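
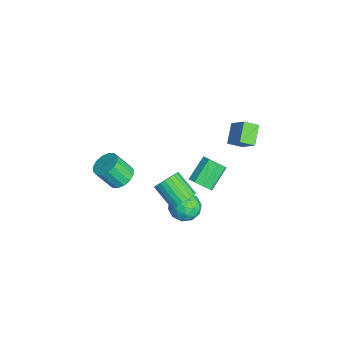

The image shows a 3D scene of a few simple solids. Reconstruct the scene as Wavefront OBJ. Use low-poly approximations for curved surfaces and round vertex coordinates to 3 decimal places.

v -2.955 -2.913 -4.5
v -2.404 -3.508 -4.867
v -2.514 -4.422 -3.546
v -3.065 -3.827 -3.18
v -2.13 -3.215 -4.641
v -2.24 -4.129 -3.32
v -2.076 -2.841 -4.377
v -2.187 -3.755 -3.057
v -2.259 -2.486 -4.147
v -2.369 -3.4 -2.826
v -2.628 -2.245 -4.011
v -2.738 -3.16 -2.69
v -3.084 -2.184 -4.006
v -3.194 -3.098 -2.686
v -3.506 -2.318 -4.134
v -3.616 -3.232 -2.813
v -3.78 -2.611 -4.36
v -3.89 -3.525 -3.039
v -3.833 -2.985 -4.623
v -3.944 -3.899 -3.303
v -3.651 -3.34 -4.854
v -3.761 -4.254 -3.533
v -3.282 -3.58 -4.99
v -3.392 -4.495 -3.669
v -2.826 -3.642 -4.994
v -2.936 -4.556 -3.674
v -0.257 1.307 -2.815
v 0.023 0.938 -2.188
v -0.962 1.904 -1.178
v -1.243 2.273 -1.805
v 0.346 1.418 -2.333
v -0.639 2.385 -1.323
v 0.315 1.834 -2.761
v -0.67 2.8 -1.751
v -0.051 1.941 -3.22
v -1.036 2.907 -2.21
v -0.538 1.676 -3.442
v -1.523 2.642 -2.432
v -0.861 1.195 -3.297
v -1.846 2.162 -2.287
v -0.83 0.78 -2.869
v -1.815 1.746 -1.859
v -0.464 0.673 -2.41
v -1.449 1.639 -1.4
v 1.064 0.851 -4.34
v 1.744 0.293 -3.868
v -0.084 0.287 -3.352
v 0.596 -0.271 -2.88
v 0.617 0.724 -2.792
v 1.327 1.073 -3.403
v 0.333 -0.493 -3.817
v 1.043 -0.144 -4.428
v 1.293 -0.537 -3.544
v 1.469 0.215 -2.911
v 0.191 0.365 -4.309
v 0.367 1.117 -3.676
v 1.505 0.622 -4.191
v 0.155 -0.042 -3.029
v 0.168 0.543 -2.978
v 0.568 0.215 -2.7
v 1.259 1.08 -3.918
v 1.66 0.752 -3.64
v 0.997 1.005 -3.007
v 0 -0.172 -3.58
v 0.401 -0.5 -3.302
v 1.092 0.365 -4.52
v 1.492 0.037 -4.242
v 0.663 -0.425 -4.213
v 1.64 -0.194 -3.723
v 0.965 -0.526 -3.142
v 0.81 -0.656 -3.693
v 1.227 -0.451 -4.052
v 1.743 0.248 -3.35
v 1.068 -0.084 -2.77
v 1.08 0.501 -2.718
v 1.497 0.706 -3.077
v 1.478 -0.24 -3.16
v 0.592 0.664 -4.45
v -0.083 0.332 -3.87
v 0.163 -0.126 -4.143
v 0.58 0.079 -4.502
v 0.695 1.106 -4.078
v 0.02 0.774 -3.497
v 0.433 1.031 -3.168
v 0.85 1.236 -3.527
v 0.182 0.82 -4.06
v 3.774 -0.133 0.429
v 4.346 -0.28 0.984
v 3.258 -1.114 1.885
v 2.686 -0.967 1.331
v 4.225 -0.008 1.09
v 3.138 -0.841 1.991
v 4.036 0.245 1.096
v 2.948 -0.588 1.997
v 3.807 0.441 1
v 2.719 -0.393 1.901
v 3.572 0.549 0.817
v 2.485 -0.285 1.719
v 3.369 0.553 0.576
v 2.281 -0.281 1.477
v 3.227 0.453 0.312
v 2.14 -0.381 1.213
v 3.168 0.263 0.066
v 2.081 -0.57 0.967
v 3.202 0.014 -0.125
v 2.114 -0.82 0.776
v 3.322 -0.259 -0.231
v 2.235 -1.092 0.67
v 3.512 -0.512 -0.237
v 2.424 -1.345 0.664
v 3.741 -0.707 -0.141
v 2.653 -1.541 0.76
v 3.975 -0.815 0.041
v 2.888 -1.649 0.943
v 4.179 -0.819 0.283
v 3.091 -1.653 1.184
v 4.32 -0.719 0.547
v 3.233 -1.553 1.448
v 4.379 -0.53 0.793
v 3.292 -1.363 1.694
v 1.158 3.384 2.128
v 1.161 2.56 2.558
v 0.114 3.756 2.845
v 0.116 2.932 3.275
v 2.064 3.928 3.165
v 2.066 3.104 3.595
v 1.019 4.3 3.882
v 1.022 3.476 4.312
f 2 1 5
f 2 5 3
f 3 5 6
f 3 6 4
f 5 1 7
f 5 7 6
f 6 7 8
f 6 8 4
f 7 1 9
f 7 9 8
f 8 9 10
f 8 10 4
f 9 1 11
f 9 11 10
f 10 11 12
f 10 12 4
f 11 1 13
f 11 13 12
f 12 13 14
f 12 14 4
f 13 1 15
f 13 15 14
f 14 15 16
f 14 16 4
f 15 1 17
f 15 17 16
f 16 17 18
f 16 18 4
f 17 1 19
f 17 19 18
f 18 19 20
f 18 20 4
f 19 1 21
f 19 21 20
f 20 21 22
f 20 22 4
f 21 1 23
f 21 23 22
f 22 23 24
f 22 24 4
f 23 1 25
f 23 25 24
f 24 25 26
f 24 26 4
f 25 1 2
f 25 2 26
f 26 2 3
f 26 3 4
f 28 27 31
f 28 31 29
f 29 31 32
f 29 32 30
f 31 27 33
f 31 33 32
f 32 33 34
f 32 34 30
f 33 27 35
f 33 35 34
f 34 35 36
f 34 36 30
f 35 27 37
f 35 37 36
f 36 37 38
f 36 38 30
f 37 27 39
f 37 39 38
f 38 39 40
f 38 40 30
f 39 27 41
f 39 41 40
f 40 41 42
f 40 42 30
f 41 27 43
f 41 43 42
f 42 43 44
f 42 44 30
f 43 27 28
f 43 28 44
f 44 28 29
f 44 29 30
f 45 82 61
f 82 56 85
f 61 85 50
f 82 85 61
f 45 61 57
f 61 50 62
f 57 62 46
f 61 62 57
f 45 57 66
f 57 46 67
f 66 67 52
f 57 67 66
f 45 66 78
f 66 52 81
f 78 81 55
f 66 81 78
f 45 78 82
f 78 55 86
f 82 86 56
f 78 86 82
f 46 62 73
f 62 50 76
f 73 76 54
f 62 76 73
f 50 85 63
f 85 56 84
f 63 84 49
f 85 84 63
f 56 86 83
f 86 55 79
f 83 79 47
f 86 79 83
f 55 81 80
f 81 52 68
f 80 68 51
f 81 68 80
f 52 67 72
f 67 46 69
f 72 69 53
f 67 69 72
f 48 74 60
f 74 54 75
f 60 75 49
f 74 75 60
f 48 60 58
f 60 49 59
f 58 59 47
f 60 59 58
f 48 58 65
f 58 47 64
f 65 64 51
f 58 64 65
f 48 65 70
f 65 51 71
f 70 71 53
f 65 71 70
f 48 70 74
f 70 53 77
f 74 77 54
f 70 77 74
f 49 75 63
f 75 54 76
f 63 76 50
f 75 76 63
f 47 59 83
f 59 49 84
f 83 84 56
f 59 84 83
f 51 64 80
f 64 47 79
f 80 79 55
f 64 79 80
f 53 71 72
f 71 51 68
f 72 68 52
f 71 68 72
f 54 77 73
f 77 53 69
f 73 69 46
f 77 69 73
f 88 87 91
f 88 91 89
f 89 91 92
f 89 92 90
f 91 87 93
f 91 93 92
f 92 93 94
f 92 94 90
f 93 87 95
f 93 95 94
f 94 95 96
f 94 96 90
f 95 87 97
f 95 97 96
f 96 97 98
f 96 98 90
f 97 87 99
f 97 99 98
f 98 99 100
f 98 100 90
f 99 87 101
f 99 101 100
f 100 101 102
f 100 102 90
f 101 87 103
f 101 103 102
f 102 103 104
f 102 104 90
f 103 87 105
f 103 105 104
f 104 105 106
f 104 106 90
f 105 87 107
f 105 107 106
f 106 107 108
f 106 108 90
f 107 87 109
f 107 109 108
f 108 109 110
f 108 110 90
f 109 87 111
f 109 111 110
f 110 111 112
f 110 112 90
f 111 87 113
f 111 113 112
f 112 113 114
f 112 114 90
f 113 87 115
f 113 115 114
f 114 115 116
f 114 116 90
f 115 87 117
f 115 117 116
f 116 117 118
f 116 118 90
f 117 87 119
f 117 119 118
f 118 119 120
f 118 120 90
f 119 87 88
f 119 88 120
f 120 88 89
f 120 89 90
f 122 124 121
f 125 122 121
f 121 124 123
f 123 125 121
f 122 128 124
f 126 122 125
f 126 128 122
f 124 128 123
f 127 125 123
f 123 128 127
f 127 126 125
f 128 126 127



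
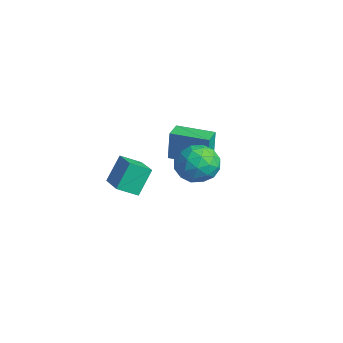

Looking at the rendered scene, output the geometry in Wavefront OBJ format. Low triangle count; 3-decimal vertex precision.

v 1.271 -1.366 1.901
v 2.443 -1.414 1.803
v 1.237 -3.206 2.397
v 2.409 -3.254 2.299
v 1.916 -2.633 3.17
v 1.937 -1.496 2.863
v 1.743 -3.124 1.337
v 1.764 -1.987 1.03
v 2.735 -2.501 1.455
v 2.842 -2.197 2.587
v 0.838 -2.423 1.613
v 0.945 -2.119 2.745
v 1.86 -1.229 1.809
v 1.82 -3.391 2.391
v 1.53 -3.026 2.903
v 2.219 -3.055 2.846
v 1.562 -1.277 2.432
v 2.252 -1.305 2.374
v 1.942 -2.022 3.177
v 1.428 -3.315 1.826
v 2.118 -3.343 1.768
v 1.461 -1.565 1.354
v 2.15 -1.594 1.297
v 1.738 -2.598 1.023
v 2.721 -1.895 1.546
v 2.701 -2.977 1.838
v 2.309 -2.9 1.272
v 2.322 -2.232 1.092
v 2.784 -1.717 2.212
v 2.764 -2.799 2.503
v 2.474 -2.434 3.015
v 2.486 -1.765 2.835
v 2.955 -2.356 2.007
v 0.916 -1.821 1.697
v 0.896 -2.903 1.988
v 1.194 -2.855 1.365
v 1.206 -2.186 1.185
v 0.979 -1.643 2.362
v 0.959 -2.725 2.654
v 1.358 -2.388 3.108
v 1.371 -1.72 2.928
v 0.725 -2.264 2.193
v -4.493 -2.799 -3.483
v -4.891 -3.824 -2.888
v -4.819 -1.869 -2.098
v -5.217 -2.893 -1.503
v -2.683 -3.127 -2.837
v -3.081 -4.151 -2.242
v -3.009 -2.196 -1.452
v -3.407 -3.221 -0.857
v -2.766 -1.054 -0.15
v -2.822 -0.929 1.565
v -1.292 0.341 -0.203
v -1.348 0.465 1.512
v -2.052 -1.805 -0.072
v -2.108 -1.681 1.643
v -0.578 -0.411 -0.125
v -0.634 -0.286 1.59
f 1 38 17
f 38 12 41
f 17 41 6
f 38 41 17
f 1 17 13
f 17 6 18
f 13 18 2
f 17 18 13
f 1 13 22
f 13 2 23
f 22 23 8
f 13 23 22
f 1 22 34
f 22 8 37
f 34 37 11
f 22 37 34
f 1 34 38
f 34 11 42
f 38 42 12
f 34 42 38
f 2 18 29
f 18 6 32
f 29 32 10
f 18 32 29
f 6 41 19
f 41 12 40
f 19 40 5
f 41 40 19
f 12 42 39
f 42 11 35
f 39 35 3
f 42 35 39
f 11 37 36
f 37 8 24
f 36 24 7
f 37 24 36
f 8 23 28
f 23 2 25
f 28 25 9
f 23 25 28
f 4 30 16
f 30 10 31
f 16 31 5
f 30 31 16
f 4 16 14
f 16 5 15
f 14 15 3
f 16 15 14
f 4 14 21
f 14 3 20
f 21 20 7
f 14 20 21
f 4 21 26
f 21 7 27
f 26 27 9
f 21 27 26
f 4 26 30
f 26 9 33
f 30 33 10
f 26 33 30
f 5 31 19
f 31 10 32
f 19 32 6
f 31 32 19
f 3 15 39
f 15 5 40
f 39 40 12
f 15 40 39
f 7 20 36
f 20 3 35
f 36 35 11
f 20 35 36
f 9 27 28
f 27 7 24
f 28 24 8
f 27 24 28
f 10 33 29
f 33 9 25
f 29 25 2
f 33 25 29
f 44 46 43
f 47 44 43
f 43 46 45
f 45 47 43
f 44 50 46
f 48 44 47
f 48 50 44
f 46 50 45
f 49 47 45
f 45 50 49
f 49 48 47
f 50 48 49
f 52 54 51
f 55 52 51
f 51 54 53
f 53 55 51
f 52 58 54
f 56 52 55
f 56 58 52
f 54 58 53
f 57 55 53
f 53 58 57
f 57 56 55
f 58 56 57



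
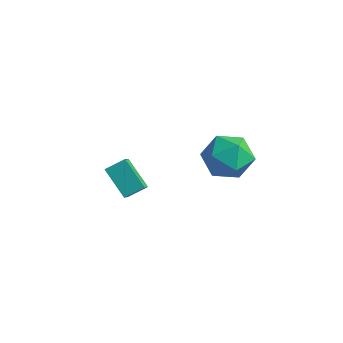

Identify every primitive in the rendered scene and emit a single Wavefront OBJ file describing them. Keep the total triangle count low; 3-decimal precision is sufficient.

v 2.233 2.841 2.621
v 3.089 3.158 3.205
v 3.071 1.362 2.195
v 3.927 1.679 2.779
v 3.003 1.409 3.275
v 2.485 2.323 3.538
v 3.675 2.197 1.862
v 3.157 3.111 2.125
v 3.98 2.759 2.735
v 3.565 2.272 3.609
v 2.595 2.248 1.791
v 2.18 1.761 2.665
v -1.976 1.058 -0.154
v -1.532 1.736 0.261
v -2.343 1.677 -0.774
v -1.899 2.355 -0.359
v -0.801 0.845 -1.061
v -0.357 1.523 -0.646
v -1.168 1.464 -1.681
v -0.724 2.142 -1.266
f 1 12 6
f 1 6 2
f 1 2 8
f 1 8 11
f 1 11 12
f 2 6 10
f 6 12 5
f 12 11 3
f 11 8 7
f 8 2 9
f 4 10 5
f 4 5 3
f 4 3 7
f 4 7 9
f 4 9 10
f 5 10 6
f 3 5 12
f 7 3 11
f 9 7 8
f 10 9 2
f 14 16 13
f 17 14 13
f 13 16 15
f 15 17 13
f 14 20 16
f 18 14 17
f 18 20 14
f 16 20 15
f 19 17 15
f 15 20 19
f 19 18 17
f 20 18 19



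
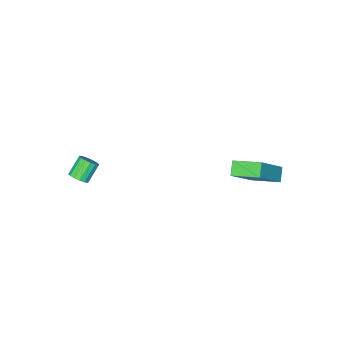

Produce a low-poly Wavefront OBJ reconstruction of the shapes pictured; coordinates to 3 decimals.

v -3.517 1.242 -2.958
v -2.108 1.378 -1.49
v -4.181 2.519 -2.439
v -2.771 2.656 -0.971
v -3.049 1.684 -3.449
v -1.639 1.821 -1.981
v -3.712 2.962 -2.93
v -2.303 3.098 -1.462
v 3.233 -3.424 -3.458
v 3.61 -3.528 -3.1
v 2.844 -3.701 -2.344
v 2.467 -3.596 -2.702
v 3.567 -3.258 -3.082
v 2.801 -3.43 -2.326
v 3.435 -3.032 -3.164
v 2.669 -3.204 -2.408
v 3.249 -2.911 -3.325
v 2.483 -3.084 -2.569
v 3.058 -2.927 -3.522
v 2.292 -3.1 -2.766
v 2.914 -3.077 -3.701
v 2.149 -3.25 -2.945
v 2.856 -3.319 -3.816
v 2.09 -3.492 -3.06
v 2.899 -3.59 -3.834
v 2.133 -3.762 -3.078
v 3.031 -3.816 -3.752
v 2.265 -3.988 -2.996
v 3.217 -3.936 -3.591
v 2.451 -4.109 -2.835
v 3.408 -3.92 -3.394
v 2.642 -4.093 -2.638
v 3.551 -3.77 -3.215
v 2.786 -3.943 -2.459
f 2 4 1
f 5 2 1
f 1 4 3
f 3 5 1
f 2 8 4
f 6 2 5
f 6 8 2
f 4 8 3
f 7 5 3
f 3 8 7
f 7 6 5
f 8 6 7
f 10 9 13
f 10 13 11
f 11 13 14
f 11 14 12
f 13 9 15
f 13 15 14
f 14 15 16
f 14 16 12
f 15 9 17
f 15 17 16
f 16 17 18
f 16 18 12
f 17 9 19
f 17 19 18
f 18 19 20
f 18 20 12
f 19 9 21
f 19 21 20
f 20 21 22
f 20 22 12
f 21 9 23
f 21 23 22
f 22 23 24
f 22 24 12
f 23 9 25
f 23 25 24
f 24 25 26
f 24 26 12
f 25 9 27
f 25 27 26
f 26 27 28
f 26 28 12
f 27 9 29
f 27 29 28
f 28 29 30
f 28 30 12
f 29 9 31
f 29 31 30
f 30 31 32
f 30 32 12
f 31 9 33
f 31 33 32
f 32 33 34
f 32 34 12
f 33 9 10
f 33 10 34
f 34 10 11
f 34 11 12



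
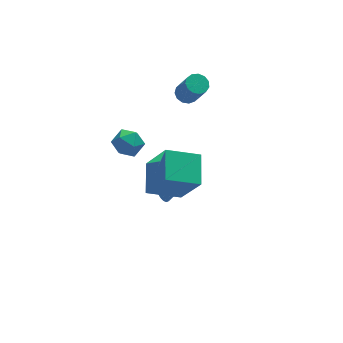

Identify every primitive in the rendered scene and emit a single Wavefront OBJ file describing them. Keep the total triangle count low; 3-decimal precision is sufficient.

v -0.437 -1.276 0.487
v 0.13 -2.201 2.25
v 0.003 0.056 1.045
v 0.57 -0.868 2.808
v 1.03 -1.512 -0.108
v 1.597 -2.436 1.655
v 1.47 -0.179 0.45
v 2.037 -1.104 2.213
v 3.102 4.047 1.12
v 3.644 4.119 1.056
v 3.899 3.384 2.396
v 3.358 3.313 2.46
v 3.541 4.366 1.211
v 3.797 3.631 2.551
v 3.299 4.513 1.337
v 3.554 3.778 2.678
v 2.994 4.511 1.395
v 3.25 3.776 2.735
v 2.724 4.363 1.365
v 2.98 3.628 2.705
v 2.574 4.114 1.257
v 2.829 3.379 2.598
v 2.591 3.844 1.106
v 2.847 3.109 2.446
v 2.771 3.639 0.959
v 3.027 2.904 2.299
v 3.056 3.563 0.863
v 3.312 2.828 2.204
v 3.356 3.641 0.849
v 3.611 2.906 2.189
v 3.575 3.849 0.921
v 3.83 3.114 2.261
v -0.016 3.653 -0.888
v 0.473 3.095 -1.155
v -0.333 2.905 0.095
v 0.156 2.347 -0.172
v 0.447 3.02 0.118
v 0.643 3.483 -0.49
v -0.503 2.517 -0.57
v -0.307 2.98 -1.178
v 0.173 2.393 -0.959
v 0.759 2.704 -0.533
v -0.619 3.296 -0.527
v -0.033 3.607 -0.101
v 1.437 2.237 -4.01
v 1.74 2.574 -4.244
v 2.323 1.883 -3.37
v 1.652 2.698 -4.054
v 1.515 2.716 -3.853
v 1.359 2.625 -3.688
v 1.221 2.445 -3.597
v 1.133 2.218 -3.601
v 1.114 1.995 -3.699
v 1.169 1.827 -3.867
v 1.286 1.754 -4.069
v 1.437 1.791 -4.257
v 1.587 1.931 -4.389
v 1.704 2.141 -4.434
v 1.759 2.373 -4.382
f 2 4 1
f 5 2 1
f 1 4 3
f 3 5 1
f 2 8 4
f 6 2 5
f 6 8 2
f 4 8 3
f 7 5 3
f 3 8 7
f 7 6 5
f 8 6 7
f 10 9 13
f 10 13 11
f 11 13 14
f 11 14 12
f 13 9 15
f 13 15 14
f 14 15 16
f 14 16 12
f 15 9 17
f 15 17 16
f 16 17 18
f 16 18 12
f 17 9 19
f 17 19 18
f 18 19 20
f 18 20 12
f 19 9 21
f 19 21 20
f 20 21 22
f 20 22 12
f 21 9 23
f 21 23 22
f 22 23 24
f 22 24 12
f 23 9 25
f 23 25 24
f 24 25 26
f 24 26 12
f 25 9 27
f 25 27 26
f 26 27 28
f 26 28 12
f 27 9 29
f 27 29 28
f 28 29 30
f 28 30 12
f 29 9 31
f 29 31 30
f 30 31 32
f 30 32 12
f 31 9 10
f 31 10 32
f 32 10 11
f 32 11 12
f 33 44 38
f 33 38 34
f 33 34 40
f 33 40 43
f 33 43 44
f 34 38 42
f 38 44 37
f 44 43 35
f 43 40 39
f 40 34 41
f 36 42 37
f 36 37 35
f 36 35 39
f 36 39 41
f 36 41 42
f 37 42 38
f 35 37 44
f 39 35 43
f 41 39 40
f 42 41 34
f 46 45 48
f 46 48 47
f 48 45 49
f 48 49 47
f 49 45 50
f 49 50 47
f 50 45 51
f 50 51 47
f 51 45 52
f 51 52 47
f 52 45 53
f 52 53 47
f 53 45 54
f 53 54 47
f 54 45 55
f 54 55 47
f 55 45 56
f 55 56 47
f 56 45 57
f 56 57 47
f 57 45 58
f 57 58 47
f 58 45 59
f 58 59 47
f 59 45 46
f 59 46 47



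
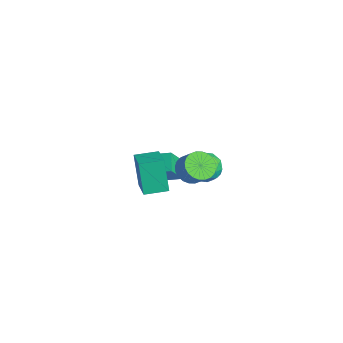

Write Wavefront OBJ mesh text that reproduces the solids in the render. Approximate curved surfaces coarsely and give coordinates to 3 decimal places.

v -2.372 -0.273 -3.84
v -3.291 0.066 -3.165
v -1.785 0.689 -3.525
v -2.705 1.028 -2.85
v -1.615 -1.228 -2.33
v -2.535 -0.889 -1.655
v -1.029 -0.266 -2.015
v -1.948 0.073 -1.34
v 3.342 -3.604 1.344
v 2.654 -3.596 3.082
v 3.552 -2.394 1.421
v 2.864 -2.386 3.16
v 4.896 -3.914 1.96
v 4.208 -3.906 3.699
v 5.106 -2.704 2.038
v 4.418 -2.696 3.776
v -1.126 2.363 -1.863
v -0.361 2.21 -2.488
v -1.239 0.77 -1.612
v -0.474 0.617 -2.237
v -0.318 1.058 -1.355
v -0.248 2.043 -1.51
v -1.352 0.937 -2.59
v -1.282 1.922 -2.745
v -0.502 1.329 -2.937
v 0.138 1.404 -2.174
v -1.738 1.576 -1.926
v -1.098 1.651 -1.163
v -0.734 2.426 -2.197
v -0.866 0.554 -1.903
v -0.774 0.813 -1.384
v -0.325 0.723 -1.751
v -0.667 2.328 -1.622
v -0.218 2.238 -1.99
v -0.192 1.561 -1.324
v -1.382 0.742 -2.11
v -0.933 0.652 -2.478
v -1.275 2.257 -2.349
v -0.826 2.167 -2.716
v -1.408 1.419 -2.776
v -0.367 1.819 -2.829
v -0.433 0.883 -2.682
v -0.949 1.071 -2.889
v -0.908 1.649 -2.98
v 0.009 1.863 -2.38
v -0.057 0.927 -2.233
v 0.035 1.186 -1.714
v 0.076 1.764 -1.805
v -0.073 1.345 -2.644
v -1.543 2.053 -1.867
v -1.609 1.117 -1.72
v -1.676 1.216 -2.295
v -1.635 1.794 -2.386
v -1.167 2.097 -1.418
v -1.233 1.161 -1.271
v -0.692 1.331 -1.12
v -0.651 1.909 -1.211
v -1.527 1.635 -1.456
v 1.191 -0.071 -0.202
v 1.843 -0.087 -0.793
v 2.56 0.154 -0.009
v 1.909 0.171 0.582
v 1.747 0.243 -0.808
v 2.465 0.484 -0.024
v 1.567 0.525 -0.73
v 2.285 0.766 0.054
v 1.33 0.716 -0.571
v 2.048 0.957 0.213
v 1.072 0.787 -0.357
v 1.79 1.029 0.427
v 0.832 0.728 -0.119
v 1.55 0.97 0.665
v 0.646 0.548 0.107
v 1.364 0.789 0.891
v 0.544 0.273 0.285
v 1.261 0.514 1.069
v 0.54 -0.054 0.389
v 1.257 0.187 1.173
v 0.635 -0.384 0.404
v 1.353 -0.143 1.188
v 0.815 -0.666 0.326
v 1.533 -0.425 1.11
v 1.052 -0.857 0.167
v 1.77 -0.616 0.951
v 1.31 -0.929 -0.047
v 2.028 -0.687 0.737
v 1.55 -0.87 -0.285
v 2.268 -0.628 0.499
v 1.736 -0.689 -0.511
v 2.454 -0.448 0.273
v 1.839 -0.414 -0.689
v 2.556 -0.173 0.095
f 2 4 1
f 5 2 1
f 1 4 3
f 3 5 1
f 2 8 4
f 6 2 5
f 6 8 2
f 4 8 3
f 7 5 3
f 3 8 7
f 7 6 5
f 8 6 7
f 10 12 9
f 13 10 9
f 9 12 11
f 11 13 9
f 10 16 12
f 14 10 13
f 14 16 10
f 12 16 11
f 15 13 11
f 11 16 15
f 15 14 13
f 16 14 15
f 17 54 33
f 54 28 57
f 33 57 22
f 54 57 33
f 17 33 29
f 33 22 34
f 29 34 18
f 33 34 29
f 17 29 38
f 29 18 39
f 38 39 24
f 29 39 38
f 17 38 50
f 38 24 53
f 50 53 27
f 38 53 50
f 17 50 54
f 50 27 58
f 54 58 28
f 50 58 54
f 18 34 45
f 34 22 48
f 45 48 26
f 34 48 45
f 22 57 35
f 57 28 56
f 35 56 21
f 57 56 35
f 28 58 55
f 58 27 51
f 55 51 19
f 58 51 55
f 27 53 52
f 53 24 40
f 52 40 23
f 53 40 52
f 24 39 44
f 39 18 41
f 44 41 25
f 39 41 44
f 20 46 32
f 46 26 47
f 32 47 21
f 46 47 32
f 20 32 30
f 32 21 31
f 30 31 19
f 32 31 30
f 20 30 37
f 30 19 36
f 37 36 23
f 30 36 37
f 20 37 42
f 37 23 43
f 42 43 25
f 37 43 42
f 20 42 46
f 42 25 49
f 46 49 26
f 42 49 46
f 21 47 35
f 47 26 48
f 35 48 22
f 47 48 35
f 19 31 55
f 31 21 56
f 55 56 28
f 31 56 55
f 23 36 52
f 36 19 51
f 52 51 27
f 36 51 52
f 25 43 44
f 43 23 40
f 44 40 24
f 43 40 44
f 26 49 45
f 49 25 41
f 45 41 18
f 49 41 45
f 60 59 63
f 60 63 61
f 61 63 64
f 61 64 62
f 63 59 65
f 63 65 64
f 64 65 66
f 64 66 62
f 65 59 67
f 65 67 66
f 66 67 68
f 66 68 62
f 67 59 69
f 67 69 68
f 68 69 70
f 68 70 62
f 69 59 71
f 69 71 70
f 70 71 72
f 70 72 62
f 71 59 73
f 71 73 72
f 72 73 74
f 72 74 62
f 73 59 75
f 73 75 74
f 74 75 76
f 74 76 62
f 75 59 77
f 75 77 76
f 76 77 78
f 76 78 62
f 77 59 79
f 77 79 78
f 78 79 80
f 78 80 62
f 79 59 81
f 79 81 80
f 80 81 82
f 80 82 62
f 81 59 83
f 81 83 82
f 82 83 84
f 82 84 62
f 83 59 85
f 83 85 84
f 84 85 86
f 84 86 62
f 85 59 87
f 85 87 86
f 86 87 88
f 86 88 62
f 87 59 89
f 87 89 88
f 88 89 90
f 88 90 62
f 89 59 91
f 89 91 90
f 90 91 92
f 90 92 62
f 91 59 60
f 91 60 92
f 92 60 61
f 92 61 62



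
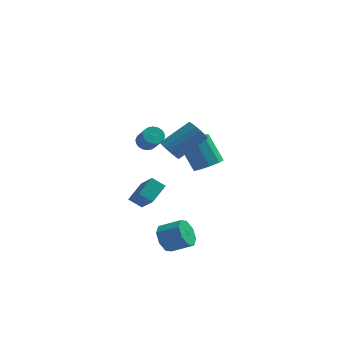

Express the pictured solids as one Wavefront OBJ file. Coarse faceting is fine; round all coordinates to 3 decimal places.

v 3.632 2.854 -2
v 4.277 2.444 -1.506
v 3.353 3.016 0.174
v 2.708 3.426 -0.32
v 4.438 3.035 -1.618
v 3.515 3.607 0.061
v 4.222 3.541 -1.909
v 3.299 4.113 -0.23
v 3.729 3.725 -2.243
v 2.806 4.298 -0.563
v 3.191 3.502 -2.462
v 2.268 4.074 -0.783
v 2.859 2.976 -2.466
v 1.936 3.548 -0.786
v 2.889 2.392 -2.251
v 1.966 2.964 -0.571
v 3.265 2.025 -1.918
v 2.342 2.597 -0.239
v 3.814 2.045 -1.624
v 2.891 2.617 0.055
v 0.719 -0.271 1.241
v 1.063 0.195 1.432
v 1.606 -0.583 2.35
v 1.261 -1.049 2.159
v 0.84 0.219 1.585
v 1.382 -0.56 2.502
v 0.592 0.145 1.669
v 1.135 -0.633 2.587
v 0.37 -0.01 1.668
v 0.912 -0.789 2.586
v 0.216 -0.218 1.583
v 0.759 -0.996 2.501
v 0.163 -0.435 1.43
v 0.705 -1.214 2.348
v 0.219 -0.621 1.24
v 0.761 -1.399 2.158
v 0.374 -0.737 1.05
v 0.917 -1.515 1.968
v 0.598 -0.76 0.898
v 1.14 -1.539 1.815
v 0.845 -0.687 0.813
v 1.388 -1.465 1.731
v 1.068 -0.531 0.814
v 1.61 -1.31 1.732
v 1.221 -0.324 0.899
v 1.764 -1.102 1.817
v 1.275 -0.106 1.052
v 1.817 -0.885 1.97
v 1.219 0.079 1.242
v 1.761 -0.699 2.16
v 2.346 -2.69 1.932
v 2.752 -2.569 1.338
v 4.121 -1.589 2.473
v 3.714 -1.71 3.068
v 2.541 -2.291 1.353
v 3.909 -1.311 2.488
v 2.285 -2.105 1.5
v 3.653 -1.125 2.636
v 2.043 -2.052 1.747
v 3.411 -1.072 2.882
v 1.87 -2.146 2.036
v 3.239 -1.166 3.171
v 1.807 -2.364 2.301
v 3.175 -1.384 3.436
v 1.866 -2.657 2.482
v 3.235 -1.677 3.617
v 2.036 -2.958 2.537
v 3.404 -1.978 3.672
v 2.277 -3.197 2.453
v 3.645 -2.217 3.588
v 2.533 -3.32 2.25
v 3.901 -2.34 3.386
v 2.747 -3.299 1.975
v 4.115 -2.319 3.11
v 2.868 -3.138 1.689
v 4.237 -2.158 2.824
v 2.87 -2.875 1.46
v 4.239 -1.895 2.595
v 0.906 -2.824 -2.368
v 0.185 -2.812 -1.846
v 1.408 -1.791 -1.698
v 0.687 -1.779 -1.176
v 1.673 -3.901 -1.284
v 0.952 -3.889 -0.762
v 2.175 -2.868 -0.614
v 1.454 -2.856 -0.092
v 2.272 -3.705 -4.131
v 2.659 -3.255 -4.808
v 3.854 -3.346 -4.187
v 3.468 -3.795 -3.509
v 2.431 -2.837 -4.31
v 3.627 -2.928 -3.689
v 2.111 -2.927 -3.707
v 3.306 -3.018 -3.085
v 1.885 -3.473 -3.352
v 3.08 -3.564 -2.731
v 1.886 -4.154 -3.453
v 3.081 -4.245 -2.832
v 2.113 -4.572 -3.951
v 3.309 -4.663 -3.33
v 2.434 -4.482 -4.555
v 3.629 -4.573 -3.933
v 2.66 -3.936 -4.909
v 3.855 -4.027 -4.288
f 2 1 5
f 2 5 3
f 3 5 6
f 3 6 4
f 5 1 7
f 5 7 6
f 6 7 8
f 6 8 4
f 7 1 9
f 7 9 8
f 8 9 10
f 8 10 4
f 9 1 11
f 9 11 10
f 10 11 12
f 10 12 4
f 11 1 13
f 11 13 12
f 12 13 14
f 12 14 4
f 13 1 15
f 13 15 14
f 14 15 16
f 14 16 4
f 15 1 17
f 15 17 16
f 16 17 18
f 16 18 4
f 17 1 19
f 17 19 18
f 18 19 20
f 18 20 4
f 19 1 2
f 19 2 20
f 20 2 3
f 20 3 4
f 22 21 25
f 22 25 23
f 23 25 26
f 23 26 24
f 25 21 27
f 25 27 26
f 26 27 28
f 26 28 24
f 27 21 29
f 27 29 28
f 28 29 30
f 28 30 24
f 29 21 31
f 29 31 30
f 30 31 32
f 30 32 24
f 31 21 33
f 31 33 32
f 32 33 34
f 32 34 24
f 33 21 35
f 33 35 34
f 34 35 36
f 34 36 24
f 35 21 37
f 35 37 36
f 36 37 38
f 36 38 24
f 37 21 39
f 37 39 38
f 38 39 40
f 38 40 24
f 39 21 41
f 39 41 40
f 40 41 42
f 40 42 24
f 41 21 43
f 41 43 42
f 42 43 44
f 42 44 24
f 43 21 45
f 43 45 44
f 44 45 46
f 44 46 24
f 45 21 47
f 45 47 46
f 46 47 48
f 46 48 24
f 47 21 49
f 47 49 48
f 48 49 50
f 48 50 24
f 49 21 22
f 49 22 50
f 50 22 23
f 50 23 24
f 52 51 55
f 52 55 53
f 53 55 56
f 53 56 54
f 55 51 57
f 55 57 56
f 56 57 58
f 56 58 54
f 57 51 59
f 57 59 58
f 58 59 60
f 58 60 54
f 59 51 61
f 59 61 60
f 60 61 62
f 60 62 54
f 61 51 63
f 61 63 62
f 62 63 64
f 62 64 54
f 63 51 65
f 63 65 64
f 64 65 66
f 64 66 54
f 65 51 67
f 65 67 66
f 66 67 68
f 66 68 54
f 67 51 69
f 67 69 68
f 68 69 70
f 68 70 54
f 69 51 71
f 69 71 70
f 70 71 72
f 70 72 54
f 71 51 73
f 71 73 72
f 72 73 74
f 72 74 54
f 73 51 75
f 73 75 74
f 74 75 76
f 74 76 54
f 75 51 77
f 75 77 76
f 76 77 78
f 76 78 54
f 77 51 52
f 77 52 78
f 78 52 53
f 78 53 54
f 80 82 79
f 83 80 79
f 79 82 81
f 81 83 79
f 80 86 82
f 84 80 83
f 84 86 80
f 82 86 81
f 85 83 81
f 81 86 85
f 85 84 83
f 86 84 85
f 88 87 91
f 88 91 89
f 89 91 92
f 89 92 90
f 91 87 93
f 91 93 92
f 92 93 94
f 92 94 90
f 93 87 95
f 93 95 94
f 94 95 96
f 94 96 90
f 95 87 97
f 95 97 96
f 96 97 98
f 96 98 90
f 97 87 99
f 97 99 98
f 98 99 100
f 98 100 90
f 99 87 101
f 99 101 100
f 100 101 102
f 100 102 90
f 101 87 103
f 101 103 102
f 102 103 104
f 102 104 90
f 103 87 88
f 103 88 104
f 104 88 89
f 104 89 90



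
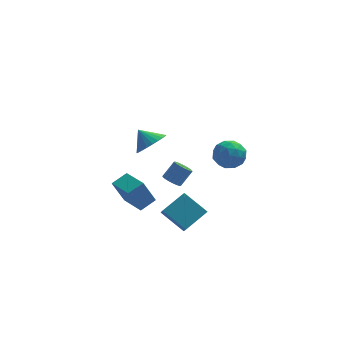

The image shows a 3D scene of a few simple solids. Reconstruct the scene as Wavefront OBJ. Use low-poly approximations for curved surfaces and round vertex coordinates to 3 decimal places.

v -0.438 -0.86 2.893
v 0.091 -0.025 2.84
v -1.142 -0.36 3.727
v -0.179 0.04 2.572
v -0.489 -0.032 2.353
v -0.791 -0.23 2.217
v -1.04 -0.524 2.183
v -1.196 -0.869 2.257
v -1.238 -1.213 2.429
v -1.157 -1.503 2.671
v -0.967 -1.695 2.947
v -0.696 -1.76 3.215
v -0.386 -1.688 3.434
v -0.084 -1.49 3.57
v 0.164 -1.196 3.604
v 0.321 -0.851 3.529
v 0.362 -0.507 3.358
v 0.281 -0.217 3.116
v -1.028 0.633 -3.533
v -1.715 0.402 -1.94
v -1.929 2.112 -3.706
v -2.616 1.88 -2.114
v -0.184 1.2 -3.086
v -0.871 0.968 -1.494
v -1.085 2.678 -3.26
v -1.772 2.447 -1.667
v 0.771 3.378 -3.032
v 1.259 3.442 -3.409
v 1.937 3.845 -2.465
v 1.449 3.782 -2.088
v 1.136 3.688 -3.426
v 1.814 4.091 -2.482
v 0.941 3.873 -3.365
v 1.618 4.276 -2.421
v 0.712 3.96 -3.238
v 1.389 4.363 -2.294
v 0.495 3.932 -3.07
v 1.172 4.335 -2.126
v 0.332 3.794 -2.895
v 1.01 4.197 -1.951
v 0.257 3.574 -2.747
v 0.934 3.977 -1.802
v 0.283 3.315 -2.655
v 0.961 3.718 -1.711
v 0.406 3.069 -2.638
v 1.084 3.472 -1.694
v 0.602 2.884 -2.699
v 1.279 3.287 -1.755
v 0.831 2.797 -2.826
v 1.508 3.2 -1.882
v 1.048 2.825 -2.994
v 1.725 3.228 -2.05
v 1.21 2.963 -3.169
v 1.888 3.366 -2.225
v 1.286 3.183 -3.318
v 1.963 3.586 -2.373
v 0.114 -2 -1.686
v 1.312 -1.117 -0.907
v 0.026 -1.33 -2.311
v 1.224 -0.447 -1.531
v 1.336 -2.773 -2.689
v 2.534 -1.89 -1.909
v 1.248 -2.103 -3.313
v 2.446 -1.22 -2.534
v 2.87 -3.531 4.503
v 3.428 -2.937 4.001
v 3.652 -4.743 3.939
v 4.21 -4.149 3.437
v 4.274 -4.174 4.392
v 3.791 -3.425 4.74
v 3.289 -4.255 3.2
v 2.806 -3.506 3.548
v 3.687 -3.385 3.196
v 4.296 -3.335 3.932
v 2.784 -4.345 4.008
v 3.393 -4.295 4.744
v 3.081 -3.128 4.301
v 3.999 -4.552 3.639
v 4.037 -4.567 4.2
v 4.365 -4.218 3.905
v 3.294 -3.414 4.736
v 3.622 -3.066 4.441
v 4.119 -3.793 4.67
v 3.458 -4.614 3.499
v 3.786 -4.266 3.204
v 2.715 -3.462 4.035
v 3.043 -3.113 3.74
v 2.961 -3.887 3.27
v 3.561 -3.042 3.533
v 4.02 -3.754 3.202
v 3.479 -3.816 3.062
v 3.195 -3.376 3.267
v 3.919 -3.013 3.966
v 4.378 -3.725 3.635
v 4.416 -3.739 4.196
v 4.132 -3.299 4.4
v 4.071 -3.276 3.493
v 2.702 -3.955 4.305
v 3.161 -4.667 3.974
v 2.948 -4.381 3.54
v 2.664 -3.941 3.744
v 3.06 -3.926 4.738
v 3.519 -4.638 4.407
v 3.885 -4.304 4.673
v 3.601 -3.864 4.878
v 3.009 -4.404 4.447
f 2 1 4
f 2 4 3
f 4 1 5
f 4 5 3
f 5 1 6
f 5 6 3
f 6 1 7
f 6 7 3
f 7 1 8
f 7 8 3
f 8 1 9
f 8 9 3
f 9 1 10
f 9 10 3
f 10 1 11
f 10 11 3
f 11 1 12
f 11 12 3
f 12 1 13
f 12 13 3
f 13 1 14
f 13 14 3
f 14 1 15
f 14 15 3
f 15 1 16
f 15 16 3
f 16 1 17
f 16 17 3
f 17 1 18
f 17 18 3
f 18 1 2
f 18 2 3
f 20 22 19
f 23 20 19
f 19 22 21
f 21 23 19
f 20 26 22
f 24 20 23
f 24 26 20
f 22 26 21
f 25 23 21
f 21 26 25
f 25 24 23
f 26 24 25
f 28 27 31
f 28 31 29
f 29 31 32
f 29 32 30
f 31 27 33
f 31 33 32
f 32 33 34
f 32 34 30
f 33 27 35
f 33 35 34
f 34 35 36
f 34 36 30
f 35 27 37
f 35 37 36
f 36 37 38
f 36 38 30
f 37 27 39
f 37 39 38
f 38 39 40
f 38 40 30
f 39 27 41
f 39 41 40
f 40 41 42
f 40 42 30
f 41 27 43
f 41 43 42
f 42 43 44
f 42 44 30
f 43 27 45
f 43 45 44
f 44 45 46
f 44 46 30
f 45 27 47
f 45 47 46
f 46 47 48
f 46 48 30
f 47 27 49
f 47 49 48
f 48 49 50
f 48 50 30
f 49 27 51
f 49 51 50
f 50 51 52
f 50 52 30
f 51 27 53
f 51 53 52
f 52 53 54
f 52 54 30
f 53 27 55
f 53 55 54
f 54 55 56
f 54 56 30
f 55 27 28
f 55 28 56
f 56 28 29
f 56 29 30
f 58 60 57
f 61 58 57
f 57 60 59
f 59 61 57
f 58 64 60
f 62 58 61
f 62 64 58
f 60 64 59
f 63 61 59
f 59 64 63
f 63 62 61
f 64 62 63
f 65 102 81
f 102 76 105
f 81 105 70
f 102 105 81
f 65 81 77
f 81 70 82
f 77 82 66
f 81 82 77
f 65 77 86
f 77 66 87
f 86 87 72
f 77 87 86
f 65 86 98
f 86 72 101
f 98 101 75
f 86 101 98
f 65 98 102
f 98 75 106
f 102 106 76
f 98 106 102
f 66 82 93
f 82 70 96
f 93 96 74
f 82 96 93
f 70 105 83
f 105 76 104
f 83 104 69
f 105 104 83
f 76 106 103
f 106 75 99
f 103 99 67
f 106 99 103
f 75 101 100
f 101 72 88
f 100 88 71
f 101 88 100
f 72 87 92
f 87 66 89
f 92 89 73
f 87 89 92
f 68 94 80
f 94 74 95
f 80 95 69
f 94 95 80
f 68 80 78
f 80 69 79
f 78 79 67
f 80 79 78
f 68 78 85
f 78 67 84
f 85 84 71
f 78 84 85
f 68 85 90
f 85 71 91
f 90 91 73
f 85 91 90
f 68 90 94
f 90 73 97
f 94 97 74
f 90 97 94
f 69 95 83
f 95 74 96
f 83 96 70
f 95 96 83
f 67 79 103
f 79 69 104
f 103 104 76
f 79 104 103
f 71 84 100
f 84 67 99
f 100 99 75
f 84 99 100
f 73 91 92
f 91 71 88
f 92 88 72
f 91 88 92
f 74 97 93
f 97 73 89
f 93 89 66
f 97 89 93



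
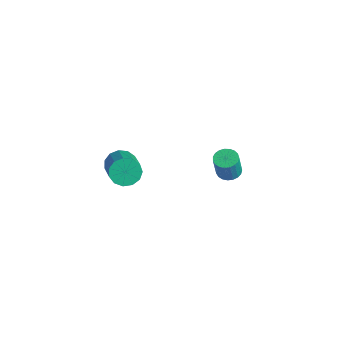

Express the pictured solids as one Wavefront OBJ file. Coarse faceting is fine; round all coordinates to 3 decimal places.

v 1.033 -2.212 -0.836
v 1.338 -2.543 -1.521
v 2.992 -3.239 -0.45
v 2.687 -2.908 0.236
v 1.504 -2.113 -1.499
v 3.159 -2.809 -0.428
v 1.522 -1.714 -1.266
v 3.176 -2.41 -0.195
v 1.384 -1.473 -0.897
v 3.038 -2.169 0.174
v 1.134 -1.467 -0.508
v 2.788 -2.163 0.563
v 0.853 -1.697 -0.223
v 2.507 -2.393 0.848
v 0.629 -2.091 -0.133
v 2.283 -2.787 0.939
v 0.533 -2.523 -0.265
v 2.187 -3.219 0.806
v 0.596 -2.856 -0.579
v 2.25 -3.552 0.492
v 0.797 -2.985 -0.974
v 2.452 -3.681 0.097
v 1.074 -2.868 -1.325
v 2.728 -3.564 -0.254
v 1.359 3.942 -4.282
v 1.863 3.536 -4.456
v 2.064 3.192 -3.072
v 1.561 3.598 -2.898
v 1.995 3.777 -4.415
v 2.196 3.434 -3.031
v 2.017 4.048 -4.351
v 2.219 3.704 -2.968
v 1.926 4.3 -4.276
v 2.127 3.956 -2.892
v 1.736 4.49 -4.201
v 1.938 4.146 -2.817
v 1.482 4.585 -4.14
v 1.683 4.241 -2.756
v 1.206 4.569 -4.104
v 1.407 4.226 -2.72
v 0.957 4.445 -4.098
v 1.158 4.101 -2.715
v 0.777 4.234 -4.125
v 0.978 3.89 -2.741
v 0.698 3.972 -4.178
v 0.899 3.628 -2.794
v 0.733 3.705 -4.25
v 0.935 3.361 -2.866
v 0.877 3.479 -4.327
v 1.078 3.135 -2.943
v 1.104 3.333 -4.396
v 1.305 2.989 -3.012
v 1.375 3.292 -4.446
v 1.577 2.949 -3.062
v 1.643 3.364 -4.467
v 1.845 3.02 -3.083
f 2 1 5
f 2 5 3
f 3 5 6
f 3 6 4
f 5 1 7
f 5 7 6
f 6 7 8
f 6 8 4
f 7 1 9
f 7 9 8
f 8 9 10
f 8 10 4
f 9 1 11
f 9 11 10
f 10 11 12
f 10 12 4
f 11 1 13
f 11 13 12
f 12 13 14
f 12 14 4
f 13 1 15
f 13 15 14
f 14 15 16
f 14 16 4
f 15 1 17
f 15 17 16
f 16 17 18
f 16 18 4
f 17 1 19
f 17 19 18
f 18 19 20
f 18 20 4
f 19 1 21
f 19 21 20
f 20 21 22
f 20 22 4
f 21 1 23
f 21 23 22
f 22 23 24
f 22 24 4
f 23 1 2
f 23 2 24
f 24 2 3
f 24 3 4
f 26 25 29
f 26 29 27
f 27 29 30
f 27 30 28
f 29 25 31
f 29 31 30
f 30 31 32
f 30 32 28
f 31 25 33
f 31 33 32
f 32 33 34
f 32 34 28
f 33 25 35
f 33 35 34
f 34 35 36
f 34 36 28
f 35 25 37
f 35 37 36
f 36 37 38
f 36 38 28
f 37 25 39
f 37 39 38
f 38 39 40
f 38 40 28
f 39 25 41
f 39 41 40
f 40 41 42
f 40 42 28
f 41 25 43
f 41 43 42
f 42 43 44
f 42 44 28
f 43 25 45
f 43 45 44
f 44 45 46
f 44 46 28
f 45 25 47
f 45 47 46
f 46 47 48
f 46 48 28
f 47 25 49
f 47 49 48
f 48 49 50
f 48 50 28
f 49 25 51
f 49 51 50
f 50 51 52
f 50 52 28
f 51 25 53
f 51 53 52
f 52 53 54
f 52 54 28
f 53 25 55
f 53 55 54
f 54 55 56
f 54 56 28
f 55 25 26
f 55 26 56
f 56 26 27
f 56 27 28



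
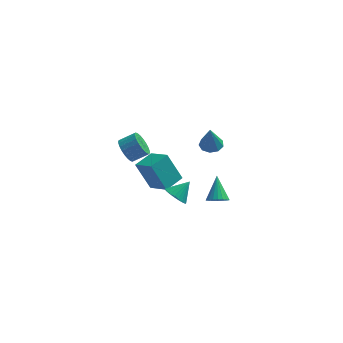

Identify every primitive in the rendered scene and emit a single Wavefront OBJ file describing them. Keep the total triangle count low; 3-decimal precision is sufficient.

v -0.317 0.527 -2.019
v 0.296 0.174 -2.347
v 0.457 1.113 -1.201
v 0.278 0.428 -2.513
v 0.17 0.698 -2.603
v -0.013 0.941 -2.605
v -0.242 1.122 -2.517
v -0.482 1.211 -2.354
v -0.698 1.197 -2.139
v -0.855 1.08 -1.907
v -0.931 0.879 -1.691
v -0.913 0.625 -1.525
v -0.805 0.355 -1.434
v -0.622 0.112 -1.433
v -0.393 -0.068 -1.52
v -0.152 -0.158 -1.684
v 0.063 -0.144 -1.898
v 0.22 -0.027 -2.131
v -0.895 1.951 -2.771
v -1.787 2.375 -1.078
v -1.886 2.93 -3.537
v -2.777 3.354 -1.844
v -0.043 2.966 -2.576
v -0.934 3.39 -0.883
v -1.033 3.945 -3.342
v -1.925 4.369 -1.649
v 1.563 3.889 -0.229
v 2.215 4.183 -0.142
v 1.497 3.571 1.349
v 1.866 4.527 -0.087
v 1.375 4.571 -0.099
v 0.973 4.297 -0.172
v 0.847 3.831 -0.271
v 1.056 3.392 -0.35
v 1.503 3.186 -0.372
v 1.978 3.308 -0.328
v 2.259 3.702 -0.237
v -2.91 -1.146 3.401
v -2.525 -1.655 2.935
v -1.644 -1.462 3.453
v -2.03 -0.954 3.919
v -2.491 -1.392 2.778
v -1.61 -1.199 3.296
v -2.52 -1.091 2.716
v -1.639 -0.898 3.234
v -2.609 -0.799 2.759
v -1.728 -0.606 3.277
v -2.744 -0.56 2.899
v -1.863 -0.367 3.417
v -2.904 -0.41 3.116
v -2.023 -0.217 3.634
v -3.065 -0.372 3.376
v -2.184 -0.179 3.894
v -3.203 -0.452 3.639
v -2.322 -0.259 4.157
v -3.296 -0.638 3.867
v -2.415 -0.445 4.385
v -3.33 -0.901 4.024
v -2.449 -0.708 4.542
v -3.301 -1.202 4.086
v -2.42 -1.009 4.604
v -3.212 -1.494 4.043
v -2.331 -1.301 4.561
v -3.077 -1.733 3.903
v -2.196 -1.54 4.421
v -2.917 -1.883 3.686
v -2.036 -1.69 4.204
v -2.756 -1.921 3.426
v -1.875 -1.728 3.944
v -2.618 -1.841 3.163
v -1.737 -1.648 3.681
v 2.007 2.701 -4.306
v 2.304 2.285 -3.843
v 1.913 3.919 -3.154
v 2.531 2.414 -3.961
v 2.668 2.593 -4.139
v 2.69 2.791 -4.346
v 2.594 2.973 -4.546
v 2.397 3.107 -4.705
v 2.132 3.172 -4.794
v 1.845 3.155 -4.8
v 1.587 3.059 -4.72
v 1.401 2.902 -4.568
v 1.32 2.709 -4.372
v 1.358 2.516 -4.163
v 1.508 2.354 -3.98
v 1.744 2.252 -3.853
v 2.026 2.227 -3.804
f 2 1 4
f 2 4 3
f 4 1 5
f 4 5 3
f 5 1 6
f 5 6 3
f 6 1 7
f 6 7 3
f 7 1 8
f 7 8 3
f 8 1 9
f 8 9 3
f 9 1 10
f 9 10 3
f 10 1 11
f 10 11 3
f 11 1 12
f 11 12 3
f 12 1 13
f 12 13 3
f 13 1 14
f 13 14 3
f 14 1 15
f 14 15 3
f 15 1 16
f 15 16 3
f 16 1 17
f 16 17 3
f 17 1 18
f 17 18 3
f 18 1 2
f 18 2 3
f 20 22 19
f 23 20 19
f 19 22 21
f 21 23 19
f 20 26 22
f 24 20 23
f 24 26 20
f 22 26 21
f 25 23 21
f 21 26 25
f 25 24 23
f 26 24 25
f 28 27 30
f 28 30 29
f 30 27 31
f 30 31 29
f 31 27 32
f 31 32 29
f 32 27 33
f 32 33 29
f 33 27 34
f 33 34 29
f 34 27 35
f 34 35 29
f 35 27 36
f 35 36 29
f 36 27 37
f 36 37 29
f 37 27 28
f 37 28 29
f 39 38 42
f 39 42 40
f 40 42 43
f 40 43 41
f 42 38 44
f 42 44 43
f 43 44 45
f 43 45 41
f 44 38 46
f 44 46 45
f 45 46 47
f 45 47 41
f 46 38 48
f 46 48 47
f 47 48 49
f 47 49 41
f 48 38 50
f 48 50 49
f 49 50 51
f 49 51 41
f 50 38 52
f 50 52 51
f 51 52 53
f 51 53 41
f 52 38 54
f 52 54 53
f 53 54 55
f 53 55 41
f 54 38 56
f 54 56 55
f 55 56 57
f 55 57 41
f 56 38 58
f 56 58 57
f 57 58 59
f 57 59 41
f 58 38 60
f 58 60 59
f 59 60 61
f 59 61 41
f 60 38 62
f 60 62 61
f 61 62 63
f 61 63 41
f 62 38 64
f 62 64 63
f 63 64 65
f 63 65 41
f 64 38 66
f 64 66 65
f 65 66 67
f 65 67 41
f 66 38 68
f 66 68 67
f 67 68 69
f 67 69 41
f 68 38 70
f 68 70 69
f 69 70 71
f 69 71 41
f 70 38 39
f 70 39 71
f 71 39 40
f 71 40 41
f 73 72 75
f 73 75 74
f 75 72 76
f 75 76 74
f 76 72 77
f 76 77 74
f 77 72 78
f 77 78 74
f 78 72 79
f 78 79 74
f 79 72 80
f 79 80 74
f 80 72 81
f 80 81 74
f 81 72 82
f 81 82 74
f 82 72 83
f 82 83 74
f 83 72 84
f 83 84 74
f 84 72 85
f 84 85 74
f 85 72 86
f 85 86 74
f 86 72 87
f 86 87 74
f 87 72 88
f 87 88 74
f 88 72 73
f 88 73 74



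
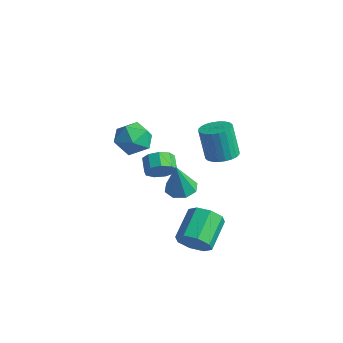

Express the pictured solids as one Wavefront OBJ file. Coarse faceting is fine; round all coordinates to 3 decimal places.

v -0.283 -3.887 3.439
v 0.291 -2.904 3.878
v 1.309 -4.336 2.362
v 1.883 -3.353 2.801
v 1.645 -4.299 3.534
v 0.661 -4.021 4.2
v 0.939 -3.219 2.04
v -0.045 -2.941 2.706
v 1.046 -2.491 3.014
v 1.483 -3.159 3.936
v 0.117 -4.081 2.304
v 0.554 -4.749 3.226
v 0.997 -0.348 -2.47
v 1.904 -0.005 -2.456
v 1.163 -0.872 -0.35
v 1.401 0.515 -2.289
v 0.661 0.529 -2.227
v 0.118 0.029 -2.308
v 0.09 -0.692 -2.484
v 0.593 -1.211 -2.651
v 1.333 -1.225 -2.713
v 1.876 -0.726 -2.632
v 1.472 2.328 -0.665
v 2.236 2.935 -0.443
v 1.692 2.858 1.646
v 0.928 2.252 1.425
v 1.95 3.193 -0.508
v 1.406 3.116 1.581
v 1.592 3.319 -0.597
v 1.048 3.242 1.492
v 1.215 3.294 -0.696
v 0.671 3.218 1.393
v 0.878 3.123 -0.79
v 0.334 3.046 1.299
v 0.631 2.83 -0.865
v 0.087 2.753 1.224
v 0.512 2.461 -0.91
v -0.032 2.384 1.179
v 0.539 2.072 -0.917
v -0.005 1.995 1.172
v 0.708 1.722 -0.886
v 0.164 1.645 1.203
v 0.994 1.464 -0.821
v 0.45 1.387 1.268
v 1.352 1.338 -0.732
v 0.808 1.261 1.357
v 1.729 1.362 -0.633
v 1.185 1.286 1.456
v 2.066 1.534 -0.539
v 1.522 1.457 1.55
v 2.313 1.827 -0.464
v 1.769 1.75 1.625
v 2.432 2.196 -0.419
v 1.888 2.119 1.67
v 2.405 2.585 -0.412
v 1.861 2.508 1.677
v -1.899 0.531 -3.142
v -1.266 0.854 -2.482
v -2.068 1.352 -1.957
v -2.701 1.029 -2.618
v -1.319 1.291 -2.978
v -2.121 1.789 -2.454
v -1.643 1.372 -3.551
v -2.445 1.871 -3.027
v -2.087 1.06 -3.933
v -2.889 1.558 -3.409
v -2.443 0.5 -3.945
v -3.245 0.999 -3.42
v -2.544 -0.046 -3.581
v -3.346 0.453 -3.057
v -2.344 -0.321 -3.012
v -3.145 0.177 -2.487
v -1.935 -0.199 -2.504
v -2.737 0.3 -1.979
v -1.51 0.266 -2.294
v -2.311 0.764 -1.77
v 4.33 -2.255 -4.317
v 4.935 -2.481 -3.427
v 4.075 -0.792 -2.413
v 3.47 -0.565 -3.303
v 5.328 -1.961 -3.96
v 4.468 -0.272 -2.945
v 5.136 -1.613 -4.702
v 4.276 0.076 -3.688
v 4.472 -1.641 -5.219
v 3.612 0.048 -4.204
v 3.725 -2.028 -5.207
v 2.865 -0.339 -4.193
v 3.332 -2.548 -4.675
v 2.472 -0.859 -3.66
v 3.524 -2.896 -3.932
v 2.664 -1.207 -2.918
v 4.188 -2.868 -3.416
v 3.328 -1.179 -2.401
f 1 12 6
f 1 6 2
f 1 2 8
f 1 8 11
f 1 11 12
f 2 6 10
f 6 12 5
f 12 11 3
f 11 8 7
f 8 2 9
f 4 10 5
f 4 5 3
f 4 3 7
f 4 7 9
f 4 9 10
f 5 10 6
f 3 5 12
f 7 3 11
f 9 7 8
f 10 9 2
f 14 13 16
f 14 16 15
f 16 13 17
f 16 17 15
f 17 13 18
f 17 18 15
f 18 13 19
f 18 19 15
f 19 13 20
f 19 20 15
f 20 13 21
f 20 21 15
f 21 13 22
f 21 22 15
f 22 13 14
f 22 14 15
f 24 23 27
f 24 27 25
f 25 27 28
f 25 28 26
f 27 23 29
f 27 29 28
f 28 29 30
f 28 30 26
f 29 23 31
f 29 31 30
f 30 31 32
f 30 32 26
f 31 23 33
f 31 33 32
f 32 33 34
f 32 34 26
f 33 23 35
f 33 35 34
f 34 35 36
f 34 36 26
f 35 23 37
f 35 37 36
f 36 37 38
f 36 38 26
f 37 23 39
f 37 39 38
f 38 39 40
f 38 40 26
f 39 23 41
f 39 41 40
f 40 41 42
f 40 42 26
f 41 23 43
f 41 43 42
f 42 43 44
f 42 44 26
f 43 23 45
f 43 45 44
f 44 45 46
f 44 46 26
f 45 23 47
f 45 47 46
f 46 47 48
f 46 48 26
f 47 23 49
f 47 49 48
f 48 49 50
f 48 50 26
f 49 23 51
f 49 51 50
f 50 51 52
f 50 52 26
f 51 23 53
f 51 53 52
f 52 53 54
f 52 54 26
f 53 23 55
f 53 55 54
f 54 55 56
f 54 56 26
f 55 23 24
f 55 24 56
f 56 24 25
f 56 25 26
f 58 57 61
f 58 61 59
f 59 61 62
f 59 62 60
f 61 57 63
f 61 63 62
f 62 63 64
f 62 64 60
f 63 57 65
f 63 65 64
f 64 65 66
f 64 66 60
f 65 57 67
f 65 67 66
f 66 67 68
f 66 68 60
f 67 57 69
f 67 69 68
f 68 69 70
f 68 70 60
f 69 57 71
f 69 71 70
f 70 71 72
f 70 72 60
f 71 57 73
f 71 73 72
f 72 73 74
f 72 74 60
f 73 57 75
f 73 75 74
f 74 75 76
f 74 76 60
f 75 57 58
f 75 58 76
f 76 58 59
f 76 59 60
f 78 77 81
f 78 81 79
f 79 81 82
f 79 82 80
f 81 77 83
f 81 83 82
f 82 83 84
f 82 84 80
f 83 77 85
f 83 85 84
f 84 85 86
f 84 86 80
f 85 77 87
f 85 87 86
f 86 87 88
f 86 88 80
f 87 77 89
f 87 89 88
f 88 89 90
f 88 90 80
f 89 77 91
f 89 91 90
f 90 91 92
f 90 92 80
f 91 77 93
f 91 93 92
f 92 93 94
f 92 94 80
f 93 77 78
f 93 78 94
f 94 78 79
f 94 79 80



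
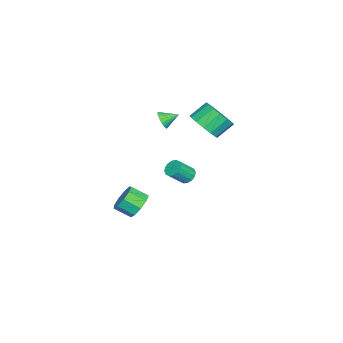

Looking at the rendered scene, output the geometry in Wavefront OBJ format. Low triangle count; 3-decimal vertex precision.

v -3.633 -0.201 2.113
v -2.699 0.063 2.632
v -3.394 0.844 3.486
v -4.327 0.581 2.967
v -2.757 0.456 2.224
v -3.452 1.238 3.078
v -3.05 0.674 1.787
v -3.745 1.455 2.641
v -3.499 0.657 1.437
v -4.194 1.438 2.291
v -3.984 0.41 1.268
v -4.679 1.192 2.122
v -4.374 -0 1.326
v -5.069 0.781 2.18
v -4.566 -0.464 1.594
v -5.261 0.317 2.448
v -4.508 -0.858 2.002
v -5.203 -0.076 2.856
v -4.215 -1.075 2.439
v -4.91 -0.294 3.293
v -3.766 -1.058 2.789
v -4.461 -0.277 3.643
v -3.281 -0.812 2.958
v -3.976 -0.03 3.812
v -2.891 -0.401 2.9
v -3.586 0.38 3.754
v 3.1 -1.831 -0.531
v 3.842 -1.512 -0.181
v 3.961 -2.45 0.421
v 3.22 -2.769 0.071
v 3.37 -1.355 0.158
v 3.49 -2.293 0.76
v 2.772 -1.421 0.175
v 2.891 -2.358 0.776
v 2.328 -1.678 -0.138
v 2.447 -2.616 0.463
v 2.245 -2.008 -0.635
v 2.364 -2.945 -0.034
v 2.562 -2.254 -1.083
v 2.681 -3.192 -0.482
v 3.131 -2.303 -1.273
v 3.251 -3.241 -0.672
v 3.686 -2.131 -1.115
v 3.806 -3.069 -0.514
v 3.967 -1.819 -0.683
v 4.086 -2.756 -0.082
v -3.697 -2.661 2.178
v -3.483 -2.329 1.675
v -4.023 -1.779 2.622
v -3.751 -2.39 1.601
v -4.008 -2.506 1.641
v -4.204 -2.652 1.787
v -4.299 -2.8 2.011
v -4.275 -2.92 2.268
v -4.136 -2.989 2.508
v -3.911 -2.993 2.681
v -3.643 -2.932 2.756
v -3.385 -2.816 2.715
v -3.19 -2.67 2.569
v -3.095 -2.522 2.345
v -3.119 -2.402 2.088
v -3.257 -2.333 1.849
v -3.934 -1.233 -2.383
v -3.48 -0.812 -2.413
v -2.792 -1.486 -1.467
v -3.246 -1.907 -1.437
v -3.681 -0.702 -2.189
v -2.993 -1.375 -1.243
v -3.95 -0.734 -2.016
v -3.261 -1.407 -1.07
v -4.214 -0.9 -1.942
v -3.526 -1.573 -0.996
v -4.404 -1.155 -1.986
v -3.715 -1.828 -1.04
v -4.467 -1.431 -2.136
v -3.779 -2.105 -1.19
v -4.388 -1.654 -2.353
v -3.7 -2.328 -1.407
v -4.187 -1.765 -2.577
v -3.499 -2.438 -1.631
v -3.919 -1.733 -2.75
v -3.23 -2.406 -1.804
v -3.654 -1.567 -2.824
v -2.966 -2.24 -1.878
v -3.465 -1.312 -2.78
v -2.776 -1.985 -1.834
v -3.401 -1.035 -2.63
v -2.713 -1.709 -1.684
f 2 1 5
f 2 5 3
f 3 5 6
f 3 6 4
f 5 1 7
f 5 7 6
f 6 7 8
f 6 8 4
f 7 1 9
f 7 9 8
f 8 9 10
f 8 10 4
f 9 1 11
f 9 11 10
f 10 11 12
f 10 12 4
f 11 1 13
f 11 13 12
f 12 13 14
f 12 14 4
f 13 1 15
f 13 15 14
f 14 15 16
f 14 16 4
f 15 1 17
f 15 17 16
f 16 17 18
f 16 18 4
f 17 1 19
f 17 19 18
f 18 19 20
f 18 20 4
f 19 1 21
f 19 21 20
f 20 21 22
f 20 22 4
f 21 1 23
f 21 23 22
f 22 23 24
f 22 24 4
f 23 1 25
f 23 25 24
f 24 25 26
f 24 26 4
f 25 1 2
f 25 2 26
f 26 2 3
f 26 3 4
f 28 27 31
f 28 31 29
f 29 31 32
f 29 32 30
f 31 27 33
f 31 33 32
f 32 33 34
f 32 34 30
f 33 27 35
f 33 35 34
f 34 35 36
f 34 36 30
f 35 27 37
f 35 37 36
f 36 37 38
f 36 38 30
f 37 27 39
f 37 39 38
f 38 39 40
f 38 40 30
f 39 27 41
f 39 41 40
f 40 41 42
f 40 42 30
f 41 27 43
f 41 43 42
f 42 43 44
f 42 44 30
f 43 27 45
f 43 45 44
f 44 45 46
f 44 46 30
f 45 27 28
f 45 28 46
f 46 28 29
f 46 29 30
f 48 47 50
f 48 50 49
f 50 47 51
f 50 51 49
f 51 47 52
f 51 52 49
f 52 47 53
f 52 53 49
f 53 47 54
f 53 54 49
f 54 47 55
f 54 55 49
f 55 47 56
f 55 56 49
f 56 47 57
f 56 57 49
f 57 47 58
f 57 58 49
f 58 47 59
f 58 59 49
f 59 47 60
f 59 60 49
f 60 47 61
f 60 61 49
f 61 47 62
f 61 62 49
f 62 47 48
f 62 48 49
f 64 63 67
f 64 67 65
f 65 67 68
f 65 68 66
f 67 63 69
f 67 69 68
f 68 69 70
f 68 70 66
f 69 63 71
f 69 71 70
f 70 71 72
f 70 72 66
f 71 63 73
f 71 73 72
f 72 73 74
f 72 74 66
f 73 63 75
f 73 75 74
f 74 75 76
f 74 76 66
f 75 63 77
f 75 77 76
f 76 77 78
f 76 78 66
f 77 63 79
f 77 79 78
f 78 79 80
f 78 80 66
f 79 63 81
f 79 81 80
f 80 81 82
f 80 82 66
f 81 63 83
f 81 83 82
f 82 83 84
f 82 84 66
f 83 63 85
f 83 85 84
f 84 85 86
f 84 86 66
f 85 63 87
f 85 87 86
f 86 87 88
f 86 88 66
f 87 63 64
f 87 64 88
f 88 64 65
f 88 65 66



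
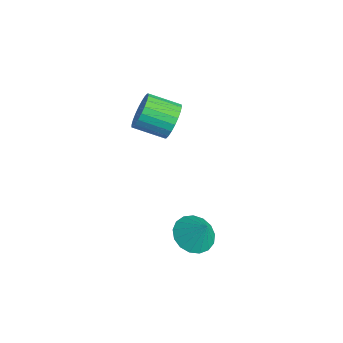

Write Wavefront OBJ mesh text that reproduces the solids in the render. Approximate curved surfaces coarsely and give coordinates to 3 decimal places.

v 3.411 -1.191 0.035
v 4.186 -1.278 -0.393
v 3.989 -0.909 1.025
v 4.084 -0.869 -0.45
v 3.827 -0.533 -0.396
v 3.475 -0.348 -0.243
v 3.108 -0.356 -0.026
v 2.811 -0.556 0.205
v 2.651 -0.901 0.397
v 2.665 -1.312 0.506
v 2.85 -1.696 0.507
v 3.164 -1.964 0.401
v 3.534 -2.055 0.21
v 3.876 -1.948 -0.02
v 4.111 -1.668 -0.238
v -0.882 -0.313 2.979
v -0.355 -0.315 3.659
v -1.031 -1.449 4.18
v -1.558 -1.447 3.501
v -0.602 -0.117 3.769
v -1.279 -1.251 4.29
v -0.893 0.051 3.759
v -1.569 -1.083 4.28
v -1.181 0.164 3.63
v -1.857 -0.971 4.151
v -1.424 0.204 3.402
v -2.1 -0.93 3.923
v -1.585 0.166 3.11
v -2.261 -0.969 3.631
v -1.638 0.054 2.798
v -2.314 -1.08 3.319
v -1.576 -0.113 2.513
v -2.253 -1.248 3.034
v -1.409 -0.311 2.3
v -2.085 -1.445 2.821
v -1.161 -0.509 2.19
v -1.838 -1.643 2.711
v -0.871 -0.677 2.2
v -1.547 -1.811 2.721
v -0.583 -0.789 2.329
v -1.259 -1.924 2.85
v -0.34 -0.83 2.557
v -1.016 -1.964 3.078
v -0.179 -0.791 2.849
v -0.855 -1.926 3.37
v -0.126 -0.68 3.161
v -0.802 -1.814 3.682
v -0.187 -0.512 3.446
v -0.864 -1.647 3.967
f 2 1 4
f 2 4 3
f 4 1 5
f 4 5 3
f 5 1 6
f 5 6 3
f 6 1 7
f 6 7 3
f 7 1 8
f 7 8 3
f 8 1 9
f 8 9 3
f 9 1 10
f 9 10 3
f 10 1 11
f 10 11 3
f 11 1 12
f 11 12 3
f 12 1 13
f 12 13 3
f 13 1 14
f 13 14 3
f 14 1 15
f 14 15 3
f 15 1 2
f 15 2 3
f 17 16 20
f 17 20 18
f 18 20 21
f 18 21 19
f 20 16 22
f 20 22 21
f 21 22 23
f 21 23 19
f 22 16 24
f 22 24 23
f 23 24 25
f 23 25 19
f 24 16 26
f 24 26 25
f 25 26 27
f 25 27 19
f 26 16 28
f 26 28 27
f 27 28 29
f 27 29 19
f 28 16 30
f 28 30 29
f 29 30 31
f 29 31 19
f 30 16 32
f 30 32 31
f 31 32 33
f 31 33 19
f 32 16 34
f 32 34 33
f 33 34 35
f 33 35 19
f 34 16 36
f 34 36 35
f 35 36 37
f 35 37 19
f 36 16 38
f 36 38 37
f 37 38 39
f 37 39 19
f 38 16 40
f 38 40 39
f 39 40 41
f 39 41 19
f 40 16 42
f 40 42 41
f 41 42 43
f 41 43 19
f 42 16 44
f 42 44 43
f 43 44 45
f 43 45 19
f 44 16 46
f 44 46 45
f 45 46 47
f 45 47 19
f 46 16 48
f 46 48 47
f 47 48 49
f 47 49 19
f 48 16 17
f 48 17 49
f 49 17 18
f 49 18 19



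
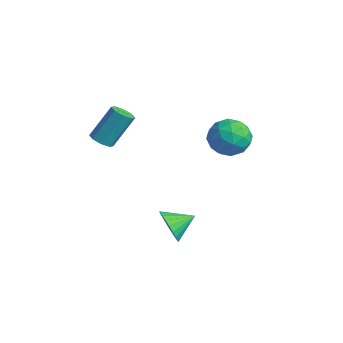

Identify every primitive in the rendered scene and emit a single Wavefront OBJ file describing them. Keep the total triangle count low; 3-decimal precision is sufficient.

v -1.737 4.176 1.589
v -0.822 4.442 0.897
v -1.738 2.398 0.903
v -0.823 2.664 0.211
v -0.681 2.604 1.379
v -0.68 3.702 1.802
v -1.88 3.138 -0.002
v -1.879 4.236 0.421
v -0.91 3.8 -0.086
v -0.169 3.47 0.767
v -2.391 3.37 1.033
v -1.65 3.04 1.886
v -1.279 4.465 1.303
v -1.281 2.375 0.497
v -1.197 2.34 1.183
v -0.659 2.496 0.776
v -1.196 4.03 1.835
v -0.658 4.187 1.429
v -0.575 3.106 1.712
v -1.902 2.653 0.371
v -1.364 2.81 -0.035
v -1.901 4.344 1.024
v -1.363 4.5 0.617
v -1.985 3.734 0.088
v -0.793 4.244 0.318
v -0.794 3.199 -0.085
v -1.416 3.478 -0.21
v -1.415 4.123 0.039
v -0.358 4.05 0.82
v -0.359 3.005 0.417
v -0.275 2.97 1.103
v -0.274 3.616 1.352
v -0.41 3.673 0.242
v -2.201 3.835 1.383
v -2.202 2.79 0.98
v -2.286 3.224 0.448
v -2.285 3.87 0.697
v -1.766 3.641 1.885
v -1.767 2.596 1.482
v -1.145 2.717 1.761
v -1.144 3.362 2.01
v -2.15 3.167 1.558
v -0.609 -0.378 -3.775
v -0.225 -0.786 -2.947
v -0.311 0.898 -3.285
v 0.089 -0.771 -3.177
v 0.298 -0.697 -3.499
v 0.368 -0.573 -3.862
v 0.289 -0.421 -4.213
v 0.073 -0.261 -4.496
v -0.246 -0.12 -4.67
v -0.621 -0.018 -4.708
v -0.994 0.029 -4.603
v -1.308 0.014 -4.373
v -1.516 -0.06 -4.051
v -1.586 -0.183 -3.688
v -1.508 -0.336 -3.338
v -1.292 -0.496 -3.054
v -0.973 -0.637 -2.88
v -0.598 -0.739 -2.842
v -3.559 -2.336 1.3
v -3.204 -1.889 0.97
v -3.066 -0.756 2.649
v -3.421 -1.204 2.98
v -3.7 -1.796 0.948
v -3.562 -0.664 2.627
v -4.113 -2.02 1.133
v -3.976 -0.888 2.812
v -4.202 -2.429 1.416
v -4.064 -1.297 3.095
v -3.914 -2.784 1.631
v -3.776 -1.651 3.31
v -3.418 -2.876 1.653
v -3.28 -1.744 3.332
v -3.004 -2.652 1.468
v -2.867 -1.52 3.147
v -2.916 -2.243 1.185
v -2.778 -1.111 2.864
f 1 38 17
f 38 12 41
f 17 41 6
f 38 41 17
f 1 17 13
f 17 6 18
f 13 18 2
f 17 18 13
f 1 13 22
f 13 2 23
f 22 23 8
f 13 23 22
f 1 22 34
f 22 8 37
f 34 37 11
f 22 37 34
f 1 34 38
f 34 11 42
f 38 42 12
f 34 42 38
f 2 18 29
f 18 6 32
f 29 32 10
f 18 32 29
f 6 41 19
f 41 12 40
f 19 40 5
f 41 40 19
f 12 42 39
f 42 11 35
f 39 35 3
f 42 35 39
f 11 37 36
f 37 8 24
f 36 24 7
f 37 24 36
f 8 23 28
f 23 2 25
f 28 25 9
f 23 25 28
f 4 30 16
f 30 10 31
f 16 31 5
f 30 31 16
f 4 16 14
f 16 5 15
f 14 15 3
f 16 15 14
f 4 14 21
f 14 3 20
f 21 20 7
f 14 20 21
f 4 21 26
f 21 7 27
f 26 27 9
f 21 27 26
f 4 26 30
f 26 9 33
f 30 33 10
f 26 33 30
f 5 31 19
f 31 10 32
f 19 32 6
f 31 32 19
f 3 15 39
f 15 5 40
f 39 40 12
f 15 40 39
f 7 20 36
f 20 3 35
f 36 35 11
f 20 35 36
f 9 27 28
f 27 7 24
f 28 24 8
f 27 24 28
f 10 33 29
f 33 9 25
f 29 25 2
f 33 25 29
f 44 43 46
f 44 46 45
f 46 43 47
f 46 47 45
f 47 43 48
f 47 48 45
f 48 43 49
f 48 49 45
f 49 43 50
f 49 50 45
f 50 43 51
f 50 51 45
f 51 43 52
f 51 52 45
f 52 43 53
f 52 53 45
f 53 43 54
f 53 54 45
f 54 43 55
f 54 55 45
f 55 43 56
f 55 56 45
f 56 43 57
f 56 57 45
f 57 43 58
f 57 58 45
f 58 43 59
f 58 59 45
f 59 43 60
f 59 60 45
f 60 43 44
f 60 44 45
f 62 61 65
f 62 65 63
f 63 65 66
f 63 66 64
f 65 61 67
f 65 67 66
f 66 67 68
f 66 68 64
f 67 61 69
f 67 69 68
f 68 69 70
f 68 70 64
f 69 61 71
f 69 71 70
f 70 71 72
f 70 72 64
f 71 61 73
f 71 73 72
f 72 73 74
f 72 74 64
f 73 61 75
f 73 75 74
f 74 75 76
f 74 76 64
f 75 61 77
f 75 77 76
f 76 77 78
f 76 78 64
f 77 61 62
f 77 62 78
f 78 62 63
f 78 63 64



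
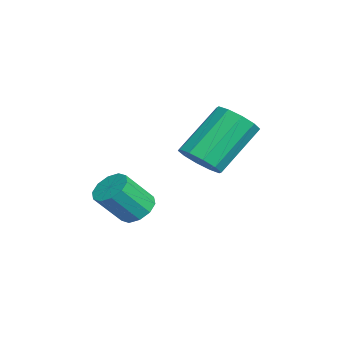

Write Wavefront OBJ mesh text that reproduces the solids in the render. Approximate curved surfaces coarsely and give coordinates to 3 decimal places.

v 1.094 -1.414 1.042
v 1.447 -0.853 0.76
v 0.739 0.254 2.076
v 0.386 -0.306 2.358
v 1.048 -0.876 0.565
v 0.339 0.231 1.881
v 0.667 -1.105 0.552
v -0.042 0.002 1.868
v 0.449 -1.452 0.726
v -0.26 -0.344 2.042
v 0.477 -1.784 1.021
v -0.232 -0.676 2.337
v 0.741 -1.974 1.324
v 0.033 -0.867 2.64
v 1.141 -1.951 1.519
v 0.432 -0.844 2.835
v 1.522 -1.722 1.532
v 0.813 -0.615 2.848
v 1.74 -1.376 1.358
v 1.031 -0.268 2.674
v 1.712 -1.044 1.063
v 1.003 0.064 2.379
v 0.319 -3.05 -1.041
v 0.907 -3.024 -1.202
v 1.209 -3.804 -0.219
v 0.621 -3.83 -0.059
v 0.84 -2.744 -0.959
v 1.142 -3.523 0.024
v 0.574 -2.581 -0.747
v 0.876 -3.36 0.235
v 0.211 -2.597 -0.648
v 0.513 -3.376 0.334
v -0.111 -2.786 -0.699
v 0.191 -3.565 0.283
v -0.269 -3.076 -0.881
v 0.033 -3.856 0.102
v -0.202 -3.357 -1.124
v 0.1 -4.136 -0.141
v 0.064 -3.52 -1.335
v 0.366 -4.299 -0.353
v 0.427 -3.504 -1.434
v 0.729 -4.283 -0.452
v 0.749 -3.315 -1.383
v 1.051 -4.094 -0.401
f 2 1 5
f 2 5 3
f 3 5 6
f 3 6 4
f 5 1 7
f 5 7 6
f 6 7 8
f 6 8 4
f 7 1 9
f 7 9 8
f 8 9 10
f 8 10 4
f 9 1 11
f 9 11 10
f 10 11 12
f 10 12 4
f 11 1 13
f 11 13 12
f 12 13 14
f 12 14 4
f 13 1 15
f 13 15 14
f 14 15 16
f 14 16 4
f 15 1 17
f 15 17 16
f 16 17 18
f 16 18 4
f 17 1 19
f 17 19 18
f 18 19 20
f 18 20 4
f 19 1 21
f 19 21 20
f 20 21 22
f 20 22 4
f 21 1 2
f 21 2 22
f 22 2 3
f 22 3 4
f 24 23 27
f 24 27 25
f 25 27 28
f 25 28 26
f 27 23 29
f 27 29 28
f 28 29 30
f 28 30 26
f 29 23 31
f 29 31 30
f 30 31 32
f 30 32 26
f 31 23 33
f 31 33 32
f 32 33 34
f 32 34 26
f 33 23 35
f 33 35 34
f 34 35 36
f 34 36 26
f 35 23 37
f 35 37 36
f 36 37 38
f 36 38 26
f 37 23 39
f 37 39 38
f 38 39 40
f 38 40 26
f 39 23 41
f 39 41 40
f 40 41 42
f 40 42 26
f 41 23 43
f 41 43 42
f 42 43 44
f 42 44 26
f 43 23 24
f 43 24 44
f 44 24 25
f 44 25 26



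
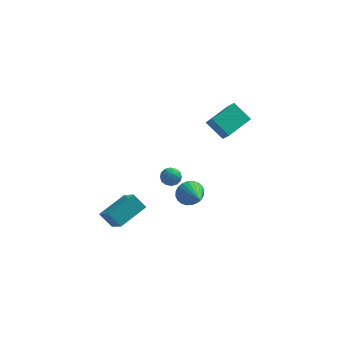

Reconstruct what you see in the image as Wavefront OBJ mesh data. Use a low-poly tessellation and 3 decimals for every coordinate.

v 1.11 -2.467 -3.129
v 1.544 -2.585 -3.85
v 1.85 -4.013 -2.431
v 1.758 -2.403 -3.674
v 1.874 -2.231 -3.415
v 1.873 -2.094 -3.113
v 1.756 -2.015 -2.813
v 1.541 -2.004 -2.561
v 1.26 -2.064 -2.396
v 0.956 -2.186 -2.342
v 0.675 -2.35 -2.408
v 0.461 -2.532 -2.583
v 0.345 -2.704 -2.842
v 0.346 -2.84 -3.145
v 0.463 -2.92 -3.445
v 0.679 -2.93 -3.696
v 0.96 -2.87 -3.862
v 1.264 -2.749 -3.916
v -0.076 -0.292 -3.07
v 0.455 -0.679 -3.15
v -0.695 -1.161 -2.97
v -0.164 -1.548 -3.05
v -0.229 -1.186 -2.5
v 0.153 -0.649 -2.561
v -0.393 -1.191 -3.559
v -0.011 -0.654 -3.62
v 0.259 -1.235 -3.453
v 0.361 -1.232 -2.798
v -0.601 -0.608 -3.322
v -0.499 -0.605 -2.667
v 0.244 -0.409 -3.119
v -0.484 -1.431 -3.001
v -0.522 -1.218 -2.678
v -0.21 -1.446 -2.725
v 0.066 -0.391 -2.773
v 0.379 -0.619 -2.82
v -0.023 -0.917 -2.437
v -0.619 -1.221 -3.3
v -0.306 -1.449 -3.347
v -0.03 -0.394 -3.395
v 0.282 -0.622 -3.442
v -0.217 -0.923 -3.683
v 0.441 -0.963 -3.344
v 0.077 -1.474 -3.285
v -0.058 -1.264 -3.584
v 0.167 -0.949 -3.62
v 0.5 -0.962 -2.959
v 0.137 -1.473 -2.9
v 0.098 -1.26 -2.577
v 0.323 -0.944 -2.613
v 0.385 -1.288 -3.137
v -0.377 -0.367 -3.22
v -0.74 -0.878 -3.161
v -0.563 -0.896 -3.507
v -0.338 -0.58 -3.543
v -0.317 -0.366 -2.835
v -0.681 -0.877 -2.776
v -0.407 -0.891 -2.5
v -0.182 -0.576 -2.536
v -0.625 -0.552 -2.983
v -3.094 -3.935 -5.203
v -2.396 -5.21 -4.027
v -3.837 -3.633 -4.435
v -3.139 -4.909 -3.259
v -1.861 -2.631 -4.521
v -1.163 -3.907 -3.345
v -2.604 -2.33 -3.753
v -1.906 -3.605 -2.577
v 1.509 2.837 -1.073
v 1.904 2.287 -0.337
v 2.659 4.278 -0.614
v 3.055 3.728 0.122
v 2.545 2.312 -2.022
v 2.941 1.762 -1.286
v 3.696 3.753 -1.563
v 4.091 3.203 -0.827
f 2 1 4
f 2 4 3
f 4 1 5
f 4 5 3
f 5 1 6
f 5 6 3
f 6 1 7
f 6 7 3
f 7 1 8
f 7 8 3
f 8 1 9
f 8 9 3
f 9 1 10
f 9 10 3
f 10 1 11
f 10 11 3
f 11 1 12
f 11 12 3
f 12 1 13
f 12 13 3
f 13 1 14
f 13 14 3
f 14 1 15
f 14 15 3
f 15 1 16
f 15 16 3
f 16 1 17
f 16 17 3
f 17 1 18
f 17 18 3
f 18 1 2
f 18 2 3
f 19 56 35
f 56 30 59
f 35 59 24
f 56 59 35
f 19 35 31
f 35 24 36
f 31 36 20
f 35 36 31
f 19 31 40
f 31 20 41
f 40 41 26
f 31 41 40
f 19 40 52
f 40 26 55
f 52 55 29
f 40 55 52
f 19 52 56
f 52 29 60
f 56 60 30
f 52 60 56
f 20 36 47
f 36 24 50
f 47 50 28
f 36 50 47
f 24 59 37
f 59 30 58
f 37 58 23
f 59 58 37
f 30 60 57
f 60 29 53
f 57 53 21
f 60 53 57
f 29 55 54
f 55 26 42
f 54 42 25
f 55 42 54
f 26 41 46
f 41 20 43
f 46 43 27
f 41 43 46
f 22 48 34
f 48 28 49
f 34 49 23
f 48 49 34
f 22 34 32
f 34 23 33
f 32 33 21
f 34 33 32
f 22 32 39
f 32 21 38
f 39 38 25
f 32 38 39
f 22 39 44
f 39 25 45
f 44 45 27
f 39 45 44
f 22 44 48
f 44 27 51
f 48 51 28
f 44 51 48
f 23 49 37
f 49 28 50
f 37 50 24
f 49 50 37
f 21 33 57
f 33 23 58
f 57 58 30
f 33 58 57
f 25 38 54
f 38 21 53
f 54 53 29
f 38 53 54
f 27 45 46
f 45 25 42
f 46 42 26
f 45 42 46
f 28 51 47
f 51 27 43
f 47 43 20
f 51 43 47
f 62 64 61
f 65 62 61
f 61 64 63
f 63 65 61
f 62 68 64
f 66 62 65
f 66 68 62
f 64 68 63
f 67 65 63
f 63 68 67
f 67 66 65
f 68 66 67
f 70 72 69
f 73 70 69
f 69 72 71
f 71 73 69
f 70 76 72
f 74 70 73
f 74 76 70
f 72 76 71
f 75 73 71
f 71 76 75
f 75 74 73
f 76 74 75



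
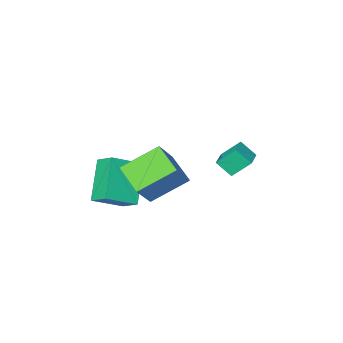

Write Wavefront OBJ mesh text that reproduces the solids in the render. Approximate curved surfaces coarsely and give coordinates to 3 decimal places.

v -0.197 2.923 3.391
v 0.647 3.382 4.516
v -0.159 4.181 2.849
v 0.684 4.64 3.975
v 1.216 2.5 2.505
v 2.059 2.959 3.631
v 1.253 3.758 1.964
v 2.097 4.217 3.089
v -4.193 2.541 1.857
v -3.815 2.033 2.454
v -3.543 3.179 1.989
v -3.166 2.671 2.586
v -3.594 2.089 1.094
v -3.217 1.581 1.691
v -2.945 2.727 1.226
v -2.567 2.219 1.823
v 0.744 -1.004 1.325
v 0.587 -0.152 1.883
v -0.52 -0.793 0.646
v -0.677 0.059 1.204
v 1.657 0.061 -0.044
v 1.5 0.913 0.514
v 0.393 0.272 -0.723
v 0.236 1.124 -0.165
f 2 4 1
f 5 2 1
f 1 4 3
f 3 5 1
f 2 8 4
f 6 2 5
f 6 8 2
f 4 8 3
f 7 5 3
f 3 8 7
f 7 6 5
f 8 6 7
f 10 12 9
f 13 10 9
f 9 12 11
f 11 13 9
f 10 16 12
f 14 10 13
f 14 16 10
f 12 16 11
f 15 13 11
f 11 16 15
f 15 14 13
f 16 14 15
f 18 20 17
f 21 18 17
f 17 20 19
f 19 21 17
f 18 24 20
f 22 18 21
f 22 24 18
f 20 24 19
f 23 21 19
f 19 24 23
f 23 22 21
f 24 22 23



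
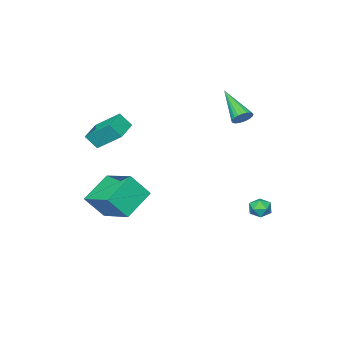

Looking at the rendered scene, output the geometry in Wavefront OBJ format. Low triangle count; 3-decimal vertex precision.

v 1.565 -2.127 -2.479
v 1.769 -0.089 -1.677
v 3.257 -1.915 -3.447
v 3.46 0.124 -2.644
v 2.36 -2.704 -1.216
v 2.563 -0.665 -0.413
v 4.051 -2.491 -2.183
v 4.255 -0.453 -1.381
v -3.441 1.049 2.295
v -2.981 1.191 2.652
v -3.859 -0.689 3.525
v -3.156 1.307 2.755
v -3.375 1.383 2.789
v -3.604 1.408 2.747
v -3.808 1.379 2.636
v -3.956 1.299 2.473
v -4.026 1.181 2.283
v -4.007 1.044 2.095
v -3.902 0.907 1.937
v -3.726 0.791 1.834
v -3.507 0.715 1.801
v -3.278 0.69 1.843
v -3.074 0.719 1.953
v -2.926 0.799 2.116
v -2.856 0.916 2.306
v -2.875 1.054 2.494
v -3.149 2.727 -4.107
v -2.87 2.478 -3.547
v -4.09 2.242 -3.853
v -3.811 1.993 -3.293
v -3.926 2.654 -3.347
v -3.344 2.954 -3.504
v -3.616 1.766 -3.896
v -3.034 2.066 -4.053
v -3.158 1.885 -3.417
v -3.35 2.433 -3.078
v -3.61 2.287 -4.322
v -3.802 2.835 -3.983
v 2.354 -2.587 1.615
v 1.88 -1.298 2.701
v 3.574 -1.973 1.419
v 3.1 -0.684 2.504
v 2.72 -3.076 2.356
v 2.246 -1.787 3.441
v 3.94 -2.462 2.159
v 3.466 -1.173 3.245
f 2 4 1
f 5 2 1
f 1 4 3
f 3 5 1
f 2 8 4
f 6 2 5
f 6 8 2
f 4 8 3
f 7 5 3
f 3 8 7
f 7 6 5
f 8 6 7
f 10 9 12
f 10 12 11
f 12 9 13
f 12 13 11
f 13 9 14
f 13 14 11
f 14 9 15
f 14 15 11
f 15 9 16
f 15 16 11
f 16 9 17
f 16 17 11
f 17 9 18
f 17 18 11
f 18 9 19
f 18 19 11
f 19 9 20
f 19 20 11
f 20 9 21
f 20 21 11
f 21 9 22
f 21 22 11
f 22 9 23
f 22 23 11
f 23 9 24
f 23 24 11
f 24 9 25
f 24 25 11
f 25 9 26
f 25 26 11
f 26 9 10
f 26 10 11
f 27 38 32
f 27 32 28
f 27 28 34
f 27 34 37
f 27 37 38
f 28 32 36
f 32 38 31
f 38 37 29
f 37 34 33
f 34 28 35
f 30 36 31
f 30 31 29
f 30 29 33
f 30 33 35
f 30 35 36
f 31 36 32
f 29 31 38
f 33 29 37
f 35 33 34
f 36 35 28
f 40 42 39
f 43 40 39
f 39 42 41
f 41 43 39
f 40 46 42
f 44 40 43
f 44 46 40
f 42 46 41
f 45 43 41
f 41 46 45
f 45 44 43
f 46 44 45

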